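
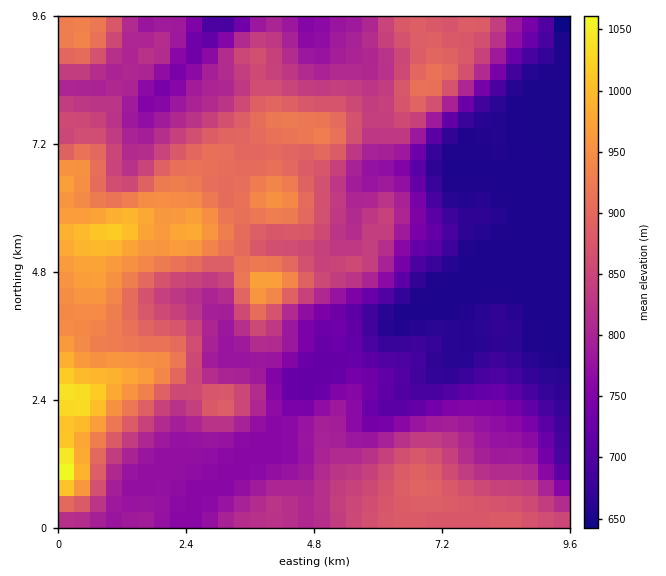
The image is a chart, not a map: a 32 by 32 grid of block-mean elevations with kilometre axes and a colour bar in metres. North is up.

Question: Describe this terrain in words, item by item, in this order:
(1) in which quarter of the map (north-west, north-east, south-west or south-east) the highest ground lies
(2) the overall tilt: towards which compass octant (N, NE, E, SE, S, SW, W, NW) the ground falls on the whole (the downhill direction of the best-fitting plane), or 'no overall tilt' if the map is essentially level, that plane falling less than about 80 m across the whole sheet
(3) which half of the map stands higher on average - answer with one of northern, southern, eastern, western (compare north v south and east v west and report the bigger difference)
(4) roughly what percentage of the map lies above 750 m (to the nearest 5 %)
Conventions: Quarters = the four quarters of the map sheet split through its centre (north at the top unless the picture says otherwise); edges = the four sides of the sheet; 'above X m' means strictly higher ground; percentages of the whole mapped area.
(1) The highest ground is in the south-west quarter.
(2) Overall the map slopes down towards the east.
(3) On average the western half of the map is the higher ground.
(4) Ground above 750 m makes up about 70 % of the sheet.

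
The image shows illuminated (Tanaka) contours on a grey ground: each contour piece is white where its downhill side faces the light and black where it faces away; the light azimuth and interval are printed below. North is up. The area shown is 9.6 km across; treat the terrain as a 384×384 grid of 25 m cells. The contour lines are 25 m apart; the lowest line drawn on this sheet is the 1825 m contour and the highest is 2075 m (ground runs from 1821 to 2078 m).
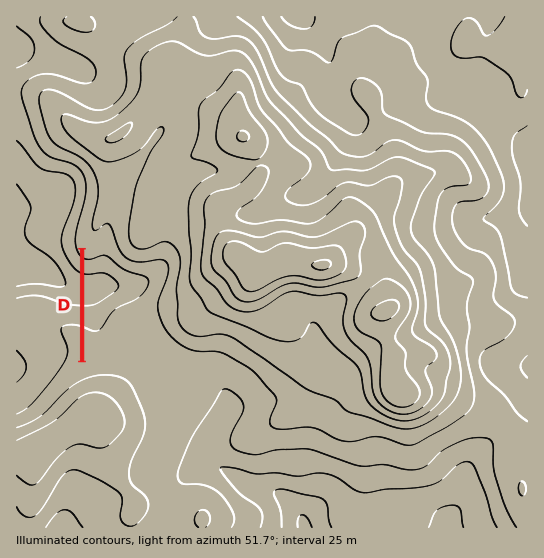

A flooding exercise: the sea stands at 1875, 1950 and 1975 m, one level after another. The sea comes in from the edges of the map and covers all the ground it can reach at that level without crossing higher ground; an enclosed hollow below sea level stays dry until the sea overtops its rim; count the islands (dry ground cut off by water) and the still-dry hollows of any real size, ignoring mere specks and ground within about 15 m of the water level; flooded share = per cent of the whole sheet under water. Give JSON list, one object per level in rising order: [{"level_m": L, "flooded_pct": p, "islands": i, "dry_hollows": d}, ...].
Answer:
[{"level_m": 1875, "flooded_pct": 14, "islands": 0, "dry_hollows": 0}, {"level_m": 1950, "flooded_pct": 68, "islands": 1, "dry_hollows": 0}, {"level_m": 1975, "flooded_pct": 82, "islands": 1, "dry_hollows": 0}]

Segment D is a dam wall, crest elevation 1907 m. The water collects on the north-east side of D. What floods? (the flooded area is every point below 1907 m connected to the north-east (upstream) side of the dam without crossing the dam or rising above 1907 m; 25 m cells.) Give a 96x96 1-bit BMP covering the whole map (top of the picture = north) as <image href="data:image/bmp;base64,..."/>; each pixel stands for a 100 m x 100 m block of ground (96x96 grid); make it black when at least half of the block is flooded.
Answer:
<image width="96" height="96" href="data:image/bmp;base64,Qk2+BAAAAAAAAD4AAAAoAAAAYAAAAGAAAAABAAEAAAAAAIAEAAATCwAAEwsAAAIAAAAAAAAA////AAAAAAAAAAAAAAAAAAAAAAAAAAAAAAAAAAAAAAAAAAAAAAAAAAAAAAAAAAAAAAAAAAAAAAAAAAAAAAAAAAAAAAAAAAAAAAAAAAAAAAAAAAAAAAAAAAAAAAAAAAAAAAAAAAAAAAAAAAAAAAAAAAAAAAAAAAAAAAAAAAAAAAAAAAAAAAAAAAAAAAAAAAAAAAAAAAAAAAAAAAAAAAAAAAAAAAAAAAAAAAAAAAAAAAAAAAAAAAAAAAAAAAAAAAAAAAAAAAAAAAAAAAAAAAAAAAAAAAAAAAAAAAAAAAAAAAAAAAAAAAAAAAAAAAAAAAAAAAAAAAAAAAAAAAAAAAAAAAAAAAAAAAAAAAAAAAAAAAAAAAAAAAAAAAAAAAAAAAAAAAAAAAAAAAAAAAAAAAAAAAAAAAAAAAAAAAAAAAAAAAAAAAAAAAAAAAAAAAAAAAAAAAAAAAAAAAAAAAAAAAAAAAAAAAAAAAAAAAAAAAAAAAAAAAAAAAAAAAAAAAAAAAAAAAAAAAAAAAAABAAAAAAAAAAAAAAABwAAAAAAAAAAAAAAB4AAAAAAAAAAAAAAB4AAAAAAAAAAAAAAB4AAAAAAAAAAAAAAB8AAAAAAAAAAAAAAB8AAAAAAAAAAAAAAB+AAAAAAAAAAAAAAB+AAAAAAAAAAAAAAB/wAAAAAAAAAAAAAB/8AAAAAAAAAAAAAB/+AAAAAAAAAAAAAB/+AAAAAAAAAAAAAB//AAAAAAAAAAAAAB//AAAAAAAAAAAAAB//AAAAAAAAAAAAAB/wAAAAAAAAAAAAAB/AAAAAAAAAAAAAAB+AAAAAAAAAAAAAAAcAAAAAAAAAAAAAAAAAAAAAAAAAAAAAAAAAAAAAAAAAAAAAAAAAAAAAAAAAAAAAAAAAAAAAAAAAAAAAAAAAAAAAAAAAAAAAAAAAAAAAAAAAAAAAAAAAAAAAAAAAAAAAAAAAAAAAAAAAAAAAAAAAAAAAAAAAAAAAAAAAAAAAAAAAAAAAAAAAAAAAAAAAAAAAAAAAAAAAAAAAAAAAAAAAAAAAAAAAAAAAAAAAAAAAAAAAAAAAAAAAAAAAAAAAAAAAAAAAAAAAAAAAAAAAAAAAAAAAAAAAAAAAAAAAAAAAAAAAAAAAAAAAAAAAAAAAAAAAAAAAAAAAAAAAAAAAAAAAAAAAAAAAAAAAAAAAAAAAAAAAAAAAAAAAAAAAAAAAAAAAAAAAAAAAAAAAAAAAAAAAAAAAAAAAAAAAAAAAAAAAAAAAAAAAAAAAAAAAAAAAAAAAAAAAAAAAAAAAAAAAAAAAAAAAAAAAAAAAAAAAAAAAAAAAAAAAAAAAAAAAAAAAAAAAAAAAAAAAAAAAAAAAAAAAAAAAAAAAAAAAAAAAAAAAAAAAAAAAAAAAAAAAAAAAAAAAAAAAAAAAAAAAAAAAAAAAAAAAAAAAAAAAAAAAAAAAAAAAAAAAAAAAAAAAAAAAAAAAAAAAAAAAAAAAAAAAAAAAAAAAAAAAAAAAAAAAAAAAAAAAAAAAAAAAAAAAAAAAAAAAAAAAAAAAAAAAAAAA="/>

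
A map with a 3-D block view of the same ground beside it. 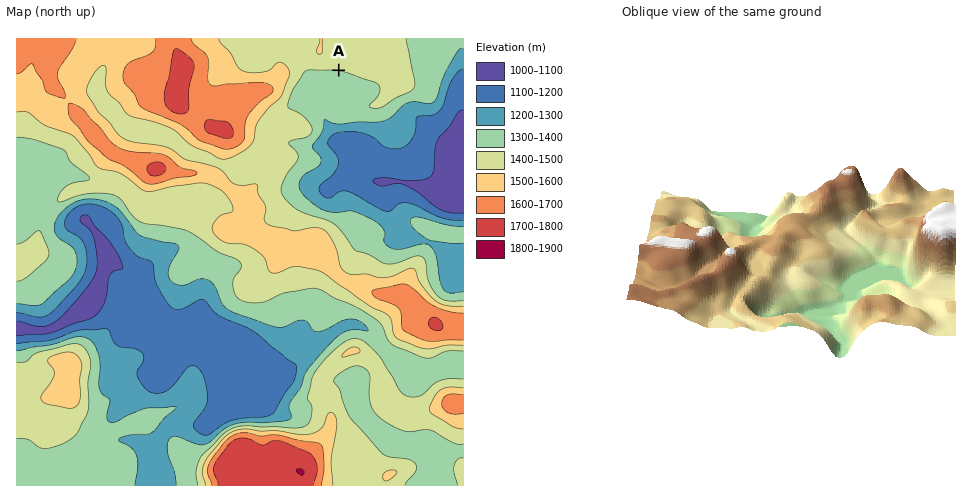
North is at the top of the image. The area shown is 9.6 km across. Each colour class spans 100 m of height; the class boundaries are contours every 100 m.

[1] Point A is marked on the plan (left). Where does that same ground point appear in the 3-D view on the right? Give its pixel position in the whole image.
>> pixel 674 220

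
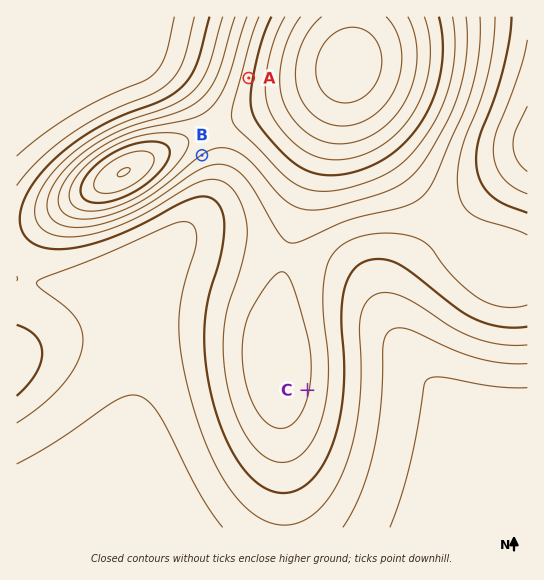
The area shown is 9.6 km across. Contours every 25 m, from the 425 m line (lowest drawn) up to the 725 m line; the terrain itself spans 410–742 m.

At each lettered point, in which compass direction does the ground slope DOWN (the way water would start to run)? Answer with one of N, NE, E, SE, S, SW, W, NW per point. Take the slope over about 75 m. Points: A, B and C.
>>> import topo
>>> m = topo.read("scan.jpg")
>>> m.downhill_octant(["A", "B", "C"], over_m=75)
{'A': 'W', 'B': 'SE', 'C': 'E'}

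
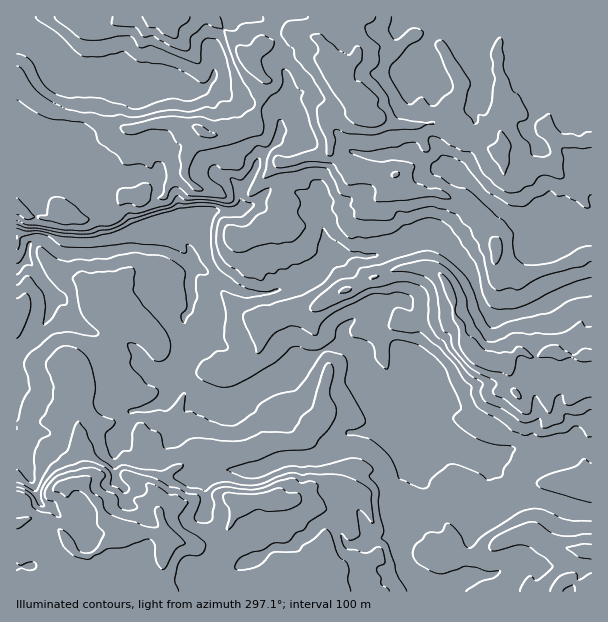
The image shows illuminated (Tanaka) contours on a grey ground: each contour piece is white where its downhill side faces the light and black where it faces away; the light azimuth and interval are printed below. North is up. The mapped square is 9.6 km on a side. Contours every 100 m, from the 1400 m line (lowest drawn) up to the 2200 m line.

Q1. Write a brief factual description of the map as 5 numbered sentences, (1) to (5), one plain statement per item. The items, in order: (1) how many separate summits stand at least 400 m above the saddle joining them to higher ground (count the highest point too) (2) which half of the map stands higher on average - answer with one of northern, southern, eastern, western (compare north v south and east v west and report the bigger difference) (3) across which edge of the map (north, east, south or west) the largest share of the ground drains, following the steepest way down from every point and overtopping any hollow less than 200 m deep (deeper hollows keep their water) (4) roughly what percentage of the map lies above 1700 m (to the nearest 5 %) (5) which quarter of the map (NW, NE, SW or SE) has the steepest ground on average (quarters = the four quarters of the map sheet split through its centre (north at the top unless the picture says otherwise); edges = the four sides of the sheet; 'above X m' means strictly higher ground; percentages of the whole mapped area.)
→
(1) 2 summits rise at least 400 m above their surroundings.
(2) Taken as a whole, the northern half is higher than the southern.
(3) The largest share of the runoff leaves by the western edge.
(4) About 70 % of the map lies above 1700 m.
(5) Slopes are steepest in the north-west quarter.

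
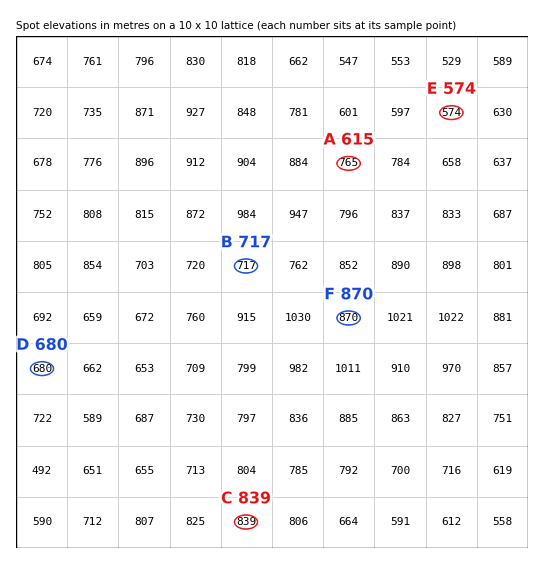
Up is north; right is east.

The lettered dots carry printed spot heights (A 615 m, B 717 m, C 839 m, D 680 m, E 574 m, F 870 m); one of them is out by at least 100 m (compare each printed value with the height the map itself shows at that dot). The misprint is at A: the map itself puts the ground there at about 765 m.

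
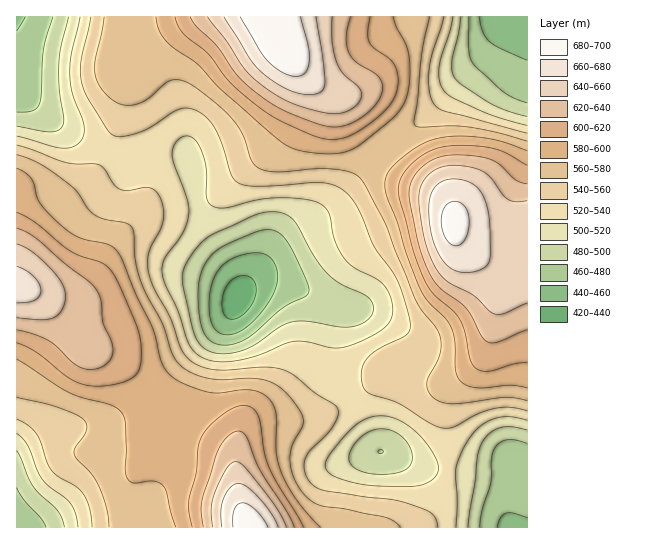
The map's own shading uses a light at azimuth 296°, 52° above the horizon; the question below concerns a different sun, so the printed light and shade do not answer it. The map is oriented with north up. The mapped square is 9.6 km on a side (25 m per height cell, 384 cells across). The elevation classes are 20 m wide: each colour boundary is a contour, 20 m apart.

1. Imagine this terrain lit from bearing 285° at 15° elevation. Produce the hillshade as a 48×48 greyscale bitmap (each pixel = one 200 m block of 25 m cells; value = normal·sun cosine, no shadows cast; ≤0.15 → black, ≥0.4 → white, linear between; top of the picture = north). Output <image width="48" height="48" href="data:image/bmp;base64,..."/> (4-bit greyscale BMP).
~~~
<image width="48" height="48" href="data:image/bmp;base64,Qk32BAAAAAAAAHYAAAAoAAAAMAAAADAAAAABAAQAAAAAAIAEAAATCwAAEwsAABAAAAAAAAAAAAAAABEREQAiIiIAMzMzAERERABVVVUAZmZmAHd3dwCIiIgAmZmZAKqqqgC7u7sAzMzMAN3d3QDu7u4A////AHeJqqqYdmeavNyoUxATVnZ3ZmZVMhI1ZoiJmqqYdniavMynUhAkZ3d3dmZlQhI1Z4iImZqYdneavMuWQhEkZ3d3d3d2UyI1Z5mYiJmYdmeJrMuWMhEkZ3d3d3d3ZDJFd6qoiImIdmeIq8uFMREkVmZ3iIiHZDNFeLuph4iId3d4mrqFIhIjRVVniJmYZTM1eLuph4iId3d3iqp0IiIzRERWeJmYZTI1d6qpiIiId3d3ial0IiMzMzNFeJmXZDI0Z5mYh4iId3d3iJl1MjNEQyI0aJmHZDI0ZoiHd4iId3d3eJmGQzRFRDM0Z4iHZDI0Vnd3d3eId3d3d4mGRERVVURFZ4h3ZUM0VmZ3d3d3d3d3d4iHVERVZmZmZ3h3ZVREVnd3d2ZmZmZ3Z3iHZVVVZnd3d3d3dmVFVnd4h2ZVVWZmZniIdlVWZ3iHd3eIiHZVZneIh2VVVVVVVniYh2ZmZ4iId3eJmYdVZoiIiGVVREQ0RniZmHdmZ4iZh3eJqpdlVniIh2ZVRDMiNGiqqYd2Z4iZiHeJq6hlVXd3d2ZVRDIRE1iruph3d3iZmIiJu6llVWZmZmZlRDIREkabu6h3d3iZqZiJq6l1VWZlVVZVQyIRETWKu6mHd3iJqqmZqql2VVVURVVUMyIiESR5u6mHd3eJqqqpmZl2VVVURVVUMiIyISNoqqmHd3d4mruqmIh2VWVURVVTISIzIiNXmpmIiHd4msy6l3d2ZmVURWVTISMzMiNWiZmYiId3is3Ll2ZmZmVUVWZUIiNEMzNGeImZmId4is3bhmVmd2VEVmZkMiNEMzNFZ4mZmIiIms3bhlVWd1VEVmdlQzNEQzRFVomZiIiIm97bhkRWd1VEVmd2VEREREREVniZiIiJq97bhkRWd1VVVmZ3ZUREVVRERXiIiIiZq97bhkRGd1VVVmZndlREVmVERWd4eImZq93LhkRFd1VVZmZnd2VFZ3ZVRVZnd4maq83KhlRFZ1VVVlVWd2VVZ4dmVVVWZ4iZq8y6h1RFZ1VVZmVWd2VVaIiHZVVVZniJq8y6h2VEVmVVZnZmZ2VVeJmYdmVVVmd4msy6h3ZVVWZWd3dmZmVWeJmYh3ZmVVVnibu6mHdlVWZmeIh2ZmVWeJmZiHd2ZVRFaJq6mId2ZmZ3iZl2ZlVWeJmYiHd3ZUMzVomZmId2Znd4mZmHZVVVeJmIiId3dkMiNFeIiHd2ZneJmqmHZVVVaIiJiId3ZlMiIjRnd2ZmZoiZqqmHZVVWeIiZmId2ZlQyESNFZmVWZoiau6mHZVVWeImZmYd2VVVDIREkVVVWZniau6mHZlVWeJmZmYdlRVVUMhASRVVWZniazLmHZmZniJqqmYdUNEVVQxABNFZmZoiazLmHdmZniaqqqYZTI0VWVCEAI1VmZoiazLqHdmd3iZq6qXZDIjRWZTIQEkVmZomavMqXd3eIiJqqmHZDIjRFVUMgATRWZomavMuYd3iZmZqpmHVDIjNEVVQxABNWd4mavMuYd4mamZqZh2VDMzM0RVVCAANWdw=="/>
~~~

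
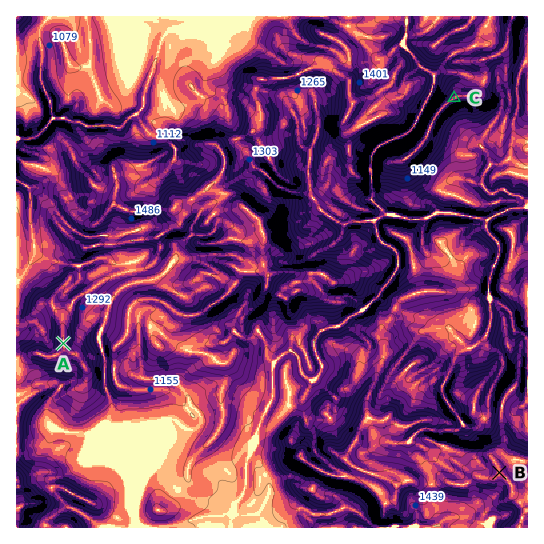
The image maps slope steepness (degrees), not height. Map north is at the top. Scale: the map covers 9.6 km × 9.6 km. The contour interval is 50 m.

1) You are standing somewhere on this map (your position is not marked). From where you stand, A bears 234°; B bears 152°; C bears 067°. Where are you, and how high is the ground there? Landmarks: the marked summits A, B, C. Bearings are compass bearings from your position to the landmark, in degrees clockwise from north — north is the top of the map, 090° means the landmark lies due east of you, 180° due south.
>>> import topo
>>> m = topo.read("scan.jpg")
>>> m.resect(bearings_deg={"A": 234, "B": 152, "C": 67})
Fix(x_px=328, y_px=151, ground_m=1170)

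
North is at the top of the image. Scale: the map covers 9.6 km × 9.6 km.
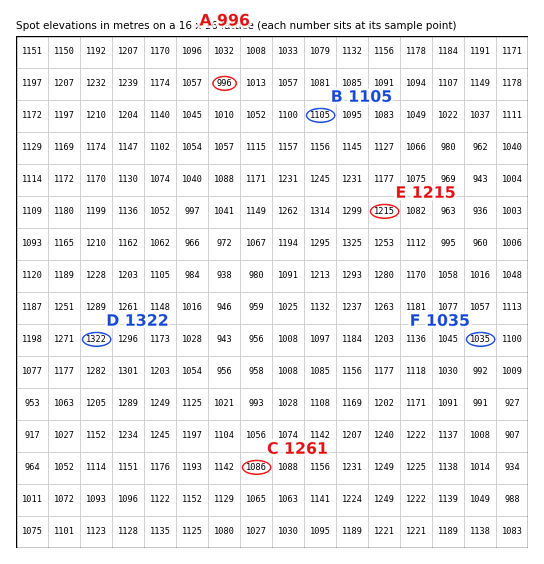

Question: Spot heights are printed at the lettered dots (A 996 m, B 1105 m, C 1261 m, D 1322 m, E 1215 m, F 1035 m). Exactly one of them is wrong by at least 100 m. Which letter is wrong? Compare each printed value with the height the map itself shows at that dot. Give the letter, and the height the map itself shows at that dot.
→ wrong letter C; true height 1086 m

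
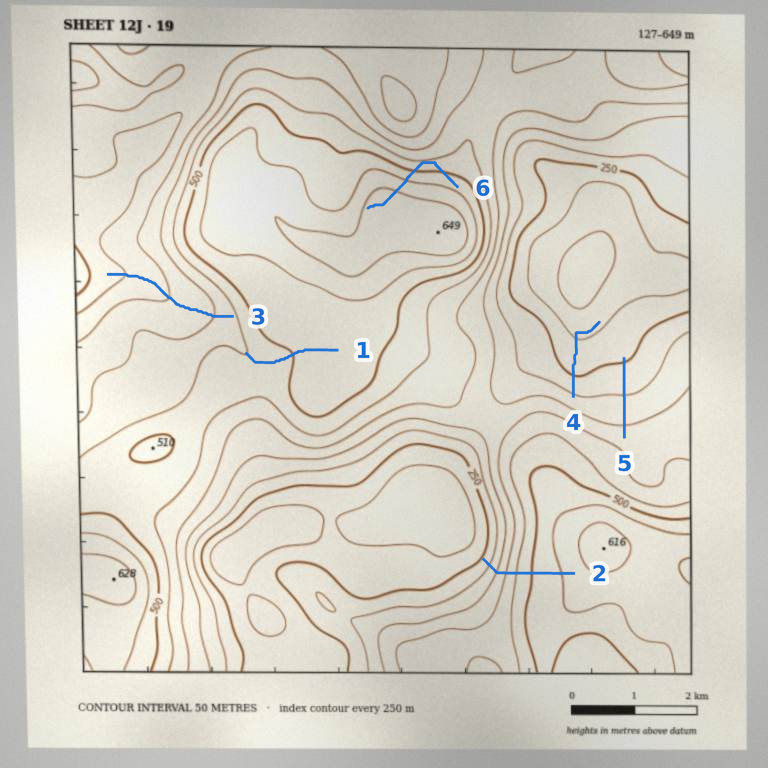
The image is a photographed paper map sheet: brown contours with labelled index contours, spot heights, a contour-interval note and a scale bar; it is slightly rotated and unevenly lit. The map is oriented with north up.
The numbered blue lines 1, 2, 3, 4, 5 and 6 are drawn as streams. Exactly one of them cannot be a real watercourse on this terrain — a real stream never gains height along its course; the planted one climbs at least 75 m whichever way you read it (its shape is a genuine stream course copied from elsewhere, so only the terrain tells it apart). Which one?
6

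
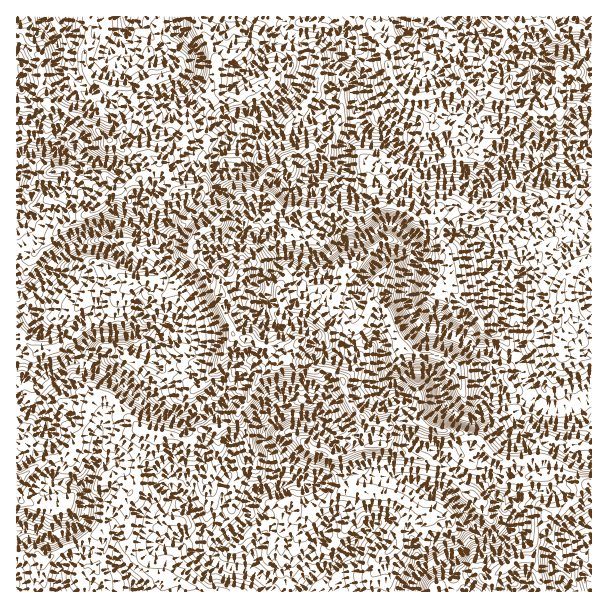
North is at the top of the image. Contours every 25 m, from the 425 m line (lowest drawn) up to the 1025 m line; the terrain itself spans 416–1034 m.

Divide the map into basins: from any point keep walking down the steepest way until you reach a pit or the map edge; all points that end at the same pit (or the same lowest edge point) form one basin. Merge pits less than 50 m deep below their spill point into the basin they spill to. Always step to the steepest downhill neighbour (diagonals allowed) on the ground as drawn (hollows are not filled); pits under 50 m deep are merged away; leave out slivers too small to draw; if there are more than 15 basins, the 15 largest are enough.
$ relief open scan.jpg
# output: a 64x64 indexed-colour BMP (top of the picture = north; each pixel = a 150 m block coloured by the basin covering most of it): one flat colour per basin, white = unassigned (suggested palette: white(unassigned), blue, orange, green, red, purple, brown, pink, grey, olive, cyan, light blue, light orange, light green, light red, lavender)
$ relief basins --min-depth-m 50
<image width="64" height="64" href="data:image/bmp;base64,Qk12CAAAAAAAAHYAAAAoAAAAQAAAAEAAAAABAAQAAAAAAAAIAAATCwAAEwsAABAAAAAAAAAA////ALR3HwAOf/8ALKAsACgn1gC9Z5QAS1aMAMJ34wB/f38AIr28AM++FwDox64AeLv/AIrfmACWmP8A1bDFAIiAAAiIAAAAAAIiIiIiIiIiIiIiJVVVVEREQAAA7u7uiIAACIgAAAAiIiIiIiIiIiIiIiIlVVVVVURQAADu7u6IgAAIgAAAIiIiIiIiIiIiIiIiIiVVVVVVVVUAAO7u7oiAAAAAAAIiIiIiIiIiIiIiIiIiJVVVVVVVVVUO7u7uiIiAAAAAAiIiIiIiIiIiIiIiIiIlVVVVVVVVVVXu7u6IiIiAAAAiIiIiIiIiIiIiIiIiIiJVVVVVVVVVVe7u7oiIiIiAACIiIiIiIiIiIiIiIiIiIlVVVVVVVVVV7u7uiIiIiIgAIiIiIiIiIiIiIiIiIiIiJVVVVVVVVVXu7u6IiIiIiAAiIiIiIiIiIiIiIiIiIiIiVVVVVVVVVV7u7oiIiIiIACIiIiIiIiIiIiIiIiIiIiJVVVVVVVVVVV7uiIiIiIiIIiIiIiIiIiIiIiIiIiIiVVVVVVVVVVVVVe6IiIiIiIiCIiIiIiIiIiIiIiIlVVVVVVVVVVVVVVVVXoiIiIiIiIIiIiIiIiIiIiIiIiVVVVVVVVVVVVVVVVURRIiIiIiIgiIiIiIiIiIiIiIiJVVVVVVVVVVVVVVRERFESIiIiIiIIiIiIiIiIiIiIiJVVVVVVVVVVVVVVVEREURERIiIiIgiIiIiIiIiIiIiIiVVVVVVVVVVURERERERRERESIiIiCIiIiIiIiIiIiIiIiIlVVVVVVURERERERFERERIiIiIgiREIiIiIiIiIiIiIiVVVVVVEREREREREURERESIiIREREREQiIiIiIiIiIiIVVVERERERERERERRERERIiIREREREREIiIiIiIiIhERERERERERERERERFEREREiIhERERERERCIiIiIiIhEREREREREREREREREURERERIhEREREREREQiIiIiIiERERERERERERERERERRERERERERERERERERCIiIiIiIRERERERERERERERERFEREREREREREREREREQiIiIiIREREREREREREREREREUREREREREREREREREREIiIiIRERERERERERERERERERRERERERERERERERERERCIRERERERERERERERERERERFERERERERERERERERERERBEREREREREREREREREREREUd3dERERERERERERERBERERERERERERERERERERERERR3d3dEREREREREREERERERERERERERERERERERERERF3d3d3REREREREREQREREREREREREREREREREREREREXd3d3d0REREREREQRERERERERERERERERERERERERERd3d3d3dERERERERBERERERERERERERERERERERERERF3d3d3d3REREREREEREREREREREREREREREREREREREXd3d3d3d0REREREQRERERERERERERERERERERERERERd3d3d3d3dEd3dEQRERERERERERERERERERERERERERF3d3d3d3d3d3d3QRERERERERERERERERERERERERFhEXd3d3d3d3d3d3cRERERERERERERERERERERERERFmYRd3d3d3d3d3d3cRERERERERERERERERERERERERFmZmaZl3d3d3d3d3dxERERERERERERERERERERERERFmZmZpmZd3d3d3d3d3cRERERERERERERERERERERERFmZmZmmZmXd3d3d3d3d3ERERERERERERERERERERERFmZmZmaZmZmXd3d3d3d3d3ERERERERERERERERERZmFmZmZmZpmZmZmXd3d3d3d3MREREREREzMxERZmZmZmZmZmZmZmmZmZmZd3d3d3d3MzERETMzMzMzNmZmZmZmZmZmZmZmaZmZmZmZd3d3d3czMzMzMzMzMzM2ZmZmZmZmZmZmZmZpmZmZmZmZd3eqqjMzMzMzMzMzMzNmZmZmZmZmZmZmZmmZmZmZmZmZd6qqMzMzMzMzMzMzM2ZmZmZmZmZmZmZmaZmZmZmZmZmaqqozMzMzMzMzMzMzMzM2ZmZmZmZmZmZpmZmZmZmZmaqqqjMzMzMzMzMzMzMzMzMzM2ZmZmZmZmmZmZmZmaqqqqqqMzMzMzMzMzMzMzMzMzMzNmZmZmZmaZmZmZmfqqqqqqozMzMzMzMzMzMzMzMzMzM2ZmZmZmZpmZmZmf/6qqqqqjMzMzMzMzMzMzMzMzMzMzZmZmZmZmmZmZn///CqqqqqMzMzMzMzMzMzMzMzMzMzZmZmZmZmaZmZn//wAKqqqqozMzMzMzMzMzMzMzMzMzNmZmu7u2ZgAP///wAAqqqqqjMzMzMzMzMzMzMzMzMzM2Zmu7u7u7AA//8AAMzKqqqqozMzMzMzMzMzMzPd3TMzZru7u7u7sAD/8ADMzMyqqqqjMzMzMzMzMzMzPd3d3TALu7u7u7uwAP/wDMzMzMyqqqMzMzMzMzMzMzM93d3d0Au7u7u7u7AA//AMzMzMzMqqozMzMzMzMzMzM93d3d3QC7u7u7u7sAD/8AzMzMzMyqqjMzMzMzMzMzMz3d3d3dAAu7u7u7uw///wDMzMzMzKqqMzMzMzMzMzMz3d3d3dAAALu7u7u7///wABzMzMzKqqMzMzMzMzMzMzMd3d3dAAAAu7u7u7v///AAEczMzKqqMzMzMzMzMzMzMx3d3d0AAAALu7u7sP//AAARzMzMqqozMzMzMzMzMzMxEd3d0AAAALu7sAAA"/>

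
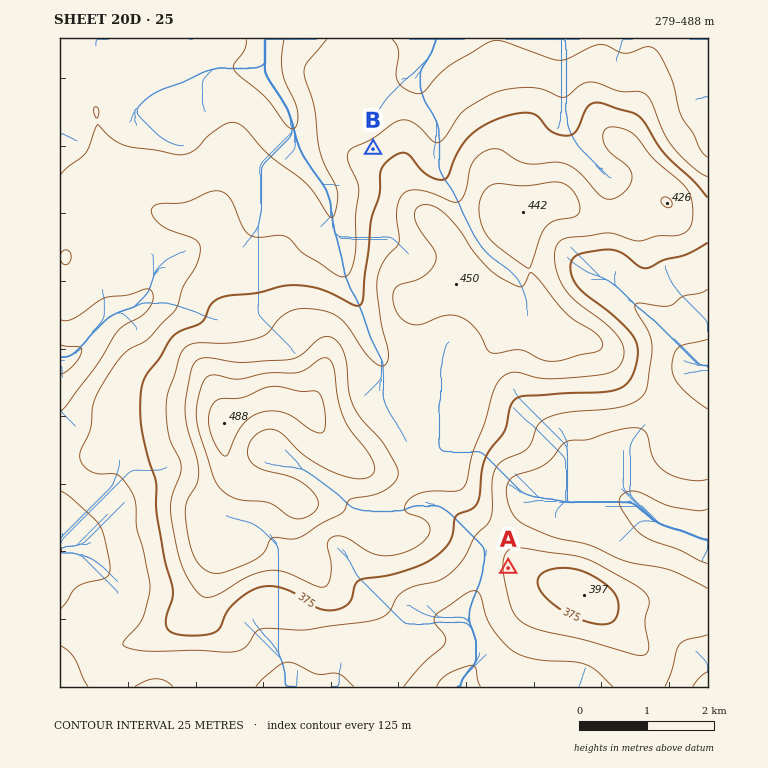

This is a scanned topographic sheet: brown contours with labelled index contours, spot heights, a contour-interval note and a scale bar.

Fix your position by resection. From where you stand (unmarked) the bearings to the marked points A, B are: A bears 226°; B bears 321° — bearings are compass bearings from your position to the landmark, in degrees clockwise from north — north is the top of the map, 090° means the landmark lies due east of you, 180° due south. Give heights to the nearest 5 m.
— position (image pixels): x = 623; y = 458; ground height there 315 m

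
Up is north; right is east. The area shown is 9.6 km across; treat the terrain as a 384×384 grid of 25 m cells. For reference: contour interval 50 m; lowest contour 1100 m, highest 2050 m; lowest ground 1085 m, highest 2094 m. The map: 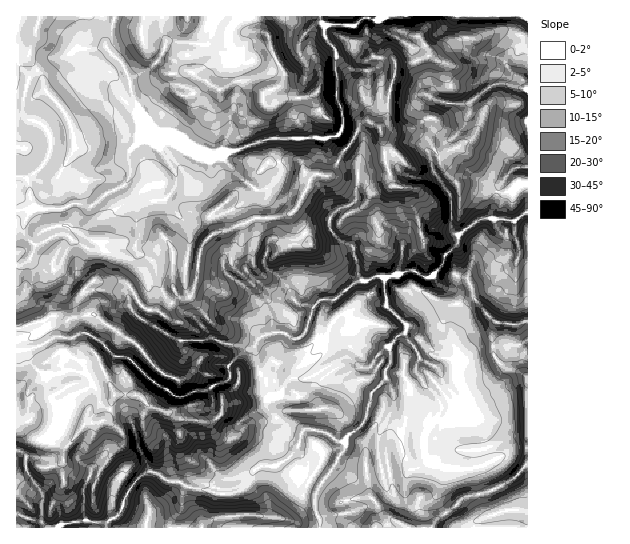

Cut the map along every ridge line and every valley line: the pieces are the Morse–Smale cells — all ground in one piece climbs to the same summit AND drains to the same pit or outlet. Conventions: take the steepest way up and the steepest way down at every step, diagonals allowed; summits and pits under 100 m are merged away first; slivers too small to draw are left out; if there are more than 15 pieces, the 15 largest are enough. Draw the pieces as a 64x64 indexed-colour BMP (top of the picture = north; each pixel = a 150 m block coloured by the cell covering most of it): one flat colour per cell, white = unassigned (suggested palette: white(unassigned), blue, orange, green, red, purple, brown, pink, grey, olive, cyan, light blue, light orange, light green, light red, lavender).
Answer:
<image width="64" height="64" href="data:image/bmp;base64,Qk12CAAAAAAAAHYAAAAoAAAAQAAAAEAAAAABAAQAAAAAAAAIAAATCwAAEwsAABAAAAAAAAAA////ALR3HwAOf/8ALKAsACgn1gC9Z5QAS1aMAMJ34wB/f38AIr28AM++FwDox64AeLv/AIrfmACWmP8A1bDFABERERERGIiIiIiIiIiIiIiIiIhERERERERE////zMzMERERERERGIiIiIiIiIiIiIiIiARERERERERP///8zMwREREREREYiIiIiIiIiIiIiIiAAABERERERERP/8zMzBERERERERGIiIiIiIiIiIiIiIAABERERERERET/zMzMEREREREREYiIiIiIgRiIiIiIiAAERERERERERERszMwRERERERERGIiIgRERERiIiIiIAERERERERERERGZszBERERERERERiBEREREREYiIiIgQRERERERERERGZmZsERERERERERERERERERERiIiIgRFERERERERERmZmZmwREREREREREREREREREREREYgREURERERERmZmZmZmZhERERERERERERERERERERERERERFERERERGZmZmZmZmEREREREREREREREREREREREREREUREREREZmZmZmZmYRERERERERERERERERERERERERERFERERERmZmZmZmZhERERERERERERERERERERERERERERREREREZmZmZmZmEREREREREREREREREREREREREREREURERERmZmZmZmYRERERERERERERERERERERERERERERREREREZmZmZmZhERERERERERERERERERERERERERERFERERERmZmZmZmEREREREREREREREREREREREREREREURERERGZmZmZmYRERERERERERERERERERERERERERERFEREQRZmZmZmZhERERERERERERERERERERERERERERERRERBFmZmZmZmEREREREREREREREREREREREREREREREREREWZmZmZmYREREREREREREREREREREREREREREREREREWZmZmZmZhERERERERERERERERERERERERERERERERFmZlVmZmZmEREREREREREREREREREREREREREREREREWZVVVVmZmYREREREREREREREREREREREREREREREREVVVVVVVVVVRERERERERERERERERERERERERERERERERVVVVVVVVVVERERERERERERERERERERERERERERERERFVVVVVVVVVURERERERERERERERERERERERERERERERFVVVVVVVVVVRERERERERERERERERERERERERERERERFVVVVVVVVVVVERERERERERERERERERERERERERERERFVVVVVVVVVVVUREREREREREREREREREREREREREREREVVVVVVVVVVVVRERERERERERERERERERERERERERERERVVVVVVVVVVVVEREREREREREREREREREREREREREREzM1VV1VVVVVVVURERERERERERERERERERERERERERETMzPd3dVVVVVVVRERERERERERERERERERERERERERERMzM93d1VVVVVVVERERERERERERERERERERERERERERMzMz3d3dVVVVVVURERERERERERERERERERERERERERMzMzPd3d3VVVVVVRERERERERERERERERERERERERERMzMzMzPd3dVVVVVVERERERERERERERERERERERERERMzMzMzMzMzM1VV7lUREREREREREREREREREREREREREzMzMzMzMzMzM1Xu5RERERERERERERERERERERERERERMzMzMzMzMzMzM+7uERERERERERERERERERERERERERERMzMzMzMzMzMz7u4RERERERERERERERERERERERERERETMzMzMzMzMzPu7hERERERERERERERERERERERERERERMzMzMzMzM3dwDuEREREREREREREREREREREREREREREzMzMzMzN3d3cAARERERERERERERERERERERERERERETMzMzMzN3d3d3ABEREREREREREREREREREREREREREzMzMzMzN3d3d3d3ERERERERERERERERERERERERERMzMzMzMzM3d3d3d3cRERERERERERERESIiIhEREREREzMzMzMzM3d3d3d3dxEREREREREREREiIiIiIiERERETMzMzMzM3d3d3d3d3ERERERERERERIiIiIiIiIiIiIiIjMzMzM3d3d3d3d3cRERERERERERIiIiIiIiIiIiIiIiMzM3d3d3d3d3d3dxERERERERERIiIiIiIiIiIiIiIiIzMzd3d3d3d3d3d3ERERERERERIiIiIiIiIiIiIiIiIjMzM3d3d3d3d3d3cREREREREREiIiIiIiIiIiIiIiIjMzMzd3d3mZl3d3dxEREREREREiIiIiIiIiIiIiIiIiMzMzN3d5mZmZd3d3ERERERERESIiIiIiIiIiIiIiIiIzMzM3d3mZmZmZeZkRERERERERIiIiIiIiIiIiIiIiIjMzMzd3eZmZmZmZmREREREREREiIiIiIiIiIiIiIiIiM6qjN3eZmZmZmZmZEREREREREiIiIiIiIiIiIiIiIiI6qqMzM5mZmZmZmZkREREREREiIiIiIiIiIiIiIiIiIqqqozMzqrmZmZmZmREREREREiIiIiIiIiIiIiIiIiIqqqqjMzqru7mZmZmZERERERERIiIiIiIiIiIiIiIiIiqqqqM6qqu7u7uZmZsREREREREiIiIiIiIiIiIiIiIiKqqqo6qqq7u7u7u7uxERERERESIiIiIiIiIiIiIiIiIAAAqqqqqqu7u7u7u7"/>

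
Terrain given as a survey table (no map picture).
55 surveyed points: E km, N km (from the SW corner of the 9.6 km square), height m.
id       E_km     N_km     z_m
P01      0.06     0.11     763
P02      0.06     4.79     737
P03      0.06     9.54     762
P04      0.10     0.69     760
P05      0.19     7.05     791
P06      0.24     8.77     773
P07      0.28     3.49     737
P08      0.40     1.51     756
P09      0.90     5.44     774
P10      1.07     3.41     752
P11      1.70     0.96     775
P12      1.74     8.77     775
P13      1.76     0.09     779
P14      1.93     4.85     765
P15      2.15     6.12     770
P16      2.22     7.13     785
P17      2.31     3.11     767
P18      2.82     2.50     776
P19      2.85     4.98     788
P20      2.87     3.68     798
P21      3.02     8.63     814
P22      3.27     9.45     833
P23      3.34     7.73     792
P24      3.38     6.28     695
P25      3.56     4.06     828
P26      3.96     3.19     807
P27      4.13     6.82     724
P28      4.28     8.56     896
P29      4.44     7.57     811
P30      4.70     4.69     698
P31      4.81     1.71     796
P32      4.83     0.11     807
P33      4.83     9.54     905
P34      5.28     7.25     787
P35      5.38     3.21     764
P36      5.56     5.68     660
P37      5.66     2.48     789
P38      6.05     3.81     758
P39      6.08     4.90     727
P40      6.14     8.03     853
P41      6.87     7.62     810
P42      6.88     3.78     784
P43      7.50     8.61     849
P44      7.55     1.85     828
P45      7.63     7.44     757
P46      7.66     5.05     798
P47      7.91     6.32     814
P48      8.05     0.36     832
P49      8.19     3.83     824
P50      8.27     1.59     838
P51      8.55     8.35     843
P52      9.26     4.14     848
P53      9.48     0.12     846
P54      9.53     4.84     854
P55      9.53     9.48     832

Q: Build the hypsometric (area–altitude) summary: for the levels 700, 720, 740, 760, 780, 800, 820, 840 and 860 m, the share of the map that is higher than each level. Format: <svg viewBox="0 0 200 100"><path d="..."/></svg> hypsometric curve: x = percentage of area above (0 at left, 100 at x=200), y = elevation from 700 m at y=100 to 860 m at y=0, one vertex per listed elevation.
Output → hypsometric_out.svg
<svg viewBox="0 0 200 100"><path d="M191 100l-5-12-7-13-18-13-37-12-39-12-25-13-24-13-25-12"/></svg>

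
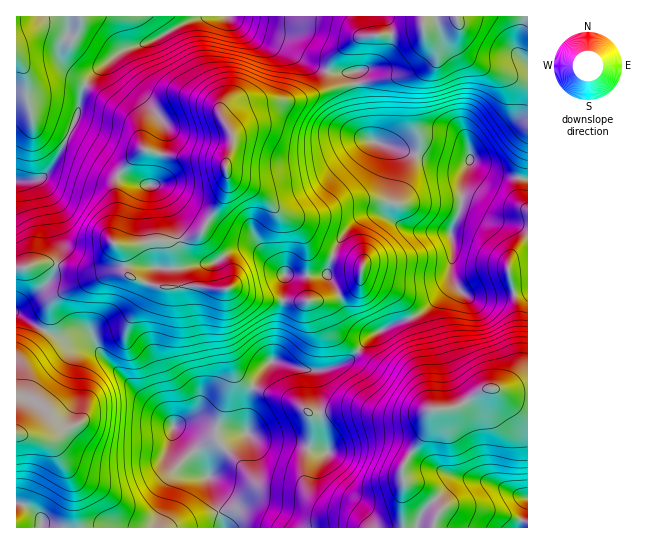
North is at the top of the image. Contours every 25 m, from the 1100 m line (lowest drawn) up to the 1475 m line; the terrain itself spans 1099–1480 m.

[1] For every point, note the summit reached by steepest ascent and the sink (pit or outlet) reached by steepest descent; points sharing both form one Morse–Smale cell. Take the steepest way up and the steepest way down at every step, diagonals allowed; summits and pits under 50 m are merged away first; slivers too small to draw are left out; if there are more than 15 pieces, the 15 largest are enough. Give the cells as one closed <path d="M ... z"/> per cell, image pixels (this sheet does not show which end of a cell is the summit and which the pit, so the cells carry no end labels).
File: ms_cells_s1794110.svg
<path d="M355 72l-28 0-3 13-6 7-20 8-33 1-24 8-13 13 0 5 4 7 0 13-7 18-10-5-38-3-22-4-9-4-7 3-18 18-5 9 0 42-4 13 3 21-4 8-13 6-12 2-13-2-23-6-33 5-1 45 27 16 5-12 1-12 6-8 52-24 15-1 15 8 21 7 36-2 20 4 19-1 24 11 60 2 8 6 10 24 23 20 17-17-16-5-8-8-15-34-9-13 12-33 18-21 9-5 11-2 33 16 40 4 10-23 3-2 32 13 33 4 0-44-2-2-31-4-25-15-7 5-14 0-79-25-7-17z"/><path d="M229 16l-24 0-15 4-41 23-27 8-33 27-8 15-5 26-25 50-10 10-25 3 1 86 8 0 17-5 15 1 25 7 24-4 5-4 4-8-3-21 4-13 0-42 5-9 18-18 7-3 9 4 22 4 38 3 10 5 7-18 0-13-4-7 0-5 7-9 22-10 41-3 20-8 5-5 4-16-21-8-24-16-25-8z"/><path d="M463 208l-3 2-9 21 2 23-4 32-28 27-48 22-14 15 16 15 32 20 24 26 27-4 16-12 13-7 30 7 11-1 0-168-33-5z"/><path d="M122 272l-15 1-52 24-6 8-2 17-4 8 16 7 12 0 8-2 11 1 15 23 67 64 4 10 17 18 14 25 4-2 4-15 5-8 17-14 11-4-1-20 2-18 11-21 11-13 31 8 19 2 22-7 14-11 0-4-22-18-10-24-8-6-60-2-24-11-19 1-20-4-36 2-21-7z"/><path d="M45 331l-18 20-6 10 2 24-7 16 0 32 34 10 6 6 17 34 6 44 143 1-13-50-16-27-17-18-4-10-67-64-15-23-11-1-8 2-12 0z"/><path d="M527 16l-104 0 0 11-2 2-26 6-32 1-9 4-18 14-7 11-1 6 7 2 21 0 7 50 7 17 79 25 14 0 7-5 21 13 36 7z"/><path d="M358 351l-12 12-25 8-19-2-25-8-6 0-7 8-15 26-2 18 1 20-11 4-17 14-12 26 15 51 146-1-19-18-24-5-8-4-10-10-4-9-1-14 9-32-1-21 47-5 21 6 28 1 24-6-24-25-32-20z"/><path d="M494 388l-13 3-23 16-11 2-14 0-4 4-2 16-6 10-18 28 1 14 22 10 14 15 0 5-7 14 1 3 94-1 0-132-19-2z"/><path d="M203 16l-186 0-1 165 11 0 14-2 10-10 25-50 5-26 8-15 10-10 26-19 24-6 41-23z"/><path d="M377 213l-16 4-16 14-10 18-8 24 9 14 15 34 8 8 10 4 10-1 18-9 10-3 14-7 14-12 16-18 0-18 2-11-3-21-40-4z"/><path d="M422 16l-193 1 28 22 25 8 24 16 21 8 9-17 18-14 9-4 32-1 26-6 2-2z"/><path d="M18 433l-2 1 0 68 19 10 6 7 1 9 36 0-5-45-17-34-6-6z"/><path d="M17 313l0 87 6-15 0-28 20-26-2-3z"/><path d="M18 503l-2 0 0 24 25 1-1-11-13-10z"/>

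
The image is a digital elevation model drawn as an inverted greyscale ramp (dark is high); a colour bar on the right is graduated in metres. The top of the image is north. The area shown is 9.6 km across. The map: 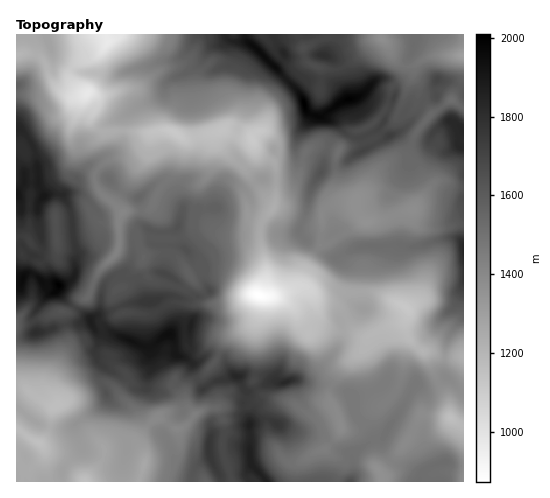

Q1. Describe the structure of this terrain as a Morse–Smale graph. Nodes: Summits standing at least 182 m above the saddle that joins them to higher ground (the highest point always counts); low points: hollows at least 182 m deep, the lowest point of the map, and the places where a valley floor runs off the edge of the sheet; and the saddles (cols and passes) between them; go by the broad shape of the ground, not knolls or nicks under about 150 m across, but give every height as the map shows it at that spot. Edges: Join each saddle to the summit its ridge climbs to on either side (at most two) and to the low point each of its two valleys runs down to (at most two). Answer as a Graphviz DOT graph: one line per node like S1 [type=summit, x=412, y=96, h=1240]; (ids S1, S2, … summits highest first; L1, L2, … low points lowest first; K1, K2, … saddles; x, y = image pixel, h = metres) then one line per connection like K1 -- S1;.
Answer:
graph terrain {
  S1 [type=summit, x=305, y=103, h=2009];
  S2 [type=summit, x=59, y=285, h=2003];
  S3 [type=summit, x=169, y=334, h=1946];
  S4 [type=summit, x=463, y=250, h=1847];
  L1 [type=low, x=259, y=295, h=874];
  L2 [type=low, x=108, y=42, h=969];
  L3 [type=low, x=39, y=443, h=1155];
  L4 [type=low, x=451, y=417, h=1161];
  L5 [type=low, x=463, y=56, h=1296];
  K1 [type=saddle, x=66, y=325, h=1709];
  K2 [type=saddle, x=197, y=379, h=1682];
  K3 [type=saddle, x=178, y=283, h=1675];
  K4 [type=saddle, x=104, y=387, h=1629];
  K5 [type=saddle, x=460, y=86, h=1603];
  K6 [type=saddle, x=441, y=108, h=1563];
  K7 [type=saddle, x=462, y=393, h=1378];
  K8 [type=saddle, x=445, y=357, h=1324];
  K9 [type=saddle, x=277, y=180, h=1283];
  K10 [type=saddle, x=36, y=54, h=1235];
  K1 -- S2;
  K1 -- S3;
  K1 -- L1;
  K1 -- L3;
  K2 -- S2;
  K2 -- S3;
  K2 -- L1;
  K2 -- L3;
  K3 -- S2;
  K3 -- S3;
  K3 -- L1;
  K4 -- S2;
  K4 -- S3;
  K4 -- L3;
  K5 -- S1;
  K5 -- L1;
  K5 -- L5;
  K6 -- S1;
  K6 -- S4;
  K6 -- L1;
  K7 -- S2;
  K7 -- L1;
  K7 -- L4;
  K8 -- S2;
  K8 -- S4;
  K8 -- L1;
  K9 -- S1;
  K9 -- S2;
  K9 -- L1;
  K9 -- L2;
  K10 -- S1;
  K10 -- S2;
  K10 -- L2;
}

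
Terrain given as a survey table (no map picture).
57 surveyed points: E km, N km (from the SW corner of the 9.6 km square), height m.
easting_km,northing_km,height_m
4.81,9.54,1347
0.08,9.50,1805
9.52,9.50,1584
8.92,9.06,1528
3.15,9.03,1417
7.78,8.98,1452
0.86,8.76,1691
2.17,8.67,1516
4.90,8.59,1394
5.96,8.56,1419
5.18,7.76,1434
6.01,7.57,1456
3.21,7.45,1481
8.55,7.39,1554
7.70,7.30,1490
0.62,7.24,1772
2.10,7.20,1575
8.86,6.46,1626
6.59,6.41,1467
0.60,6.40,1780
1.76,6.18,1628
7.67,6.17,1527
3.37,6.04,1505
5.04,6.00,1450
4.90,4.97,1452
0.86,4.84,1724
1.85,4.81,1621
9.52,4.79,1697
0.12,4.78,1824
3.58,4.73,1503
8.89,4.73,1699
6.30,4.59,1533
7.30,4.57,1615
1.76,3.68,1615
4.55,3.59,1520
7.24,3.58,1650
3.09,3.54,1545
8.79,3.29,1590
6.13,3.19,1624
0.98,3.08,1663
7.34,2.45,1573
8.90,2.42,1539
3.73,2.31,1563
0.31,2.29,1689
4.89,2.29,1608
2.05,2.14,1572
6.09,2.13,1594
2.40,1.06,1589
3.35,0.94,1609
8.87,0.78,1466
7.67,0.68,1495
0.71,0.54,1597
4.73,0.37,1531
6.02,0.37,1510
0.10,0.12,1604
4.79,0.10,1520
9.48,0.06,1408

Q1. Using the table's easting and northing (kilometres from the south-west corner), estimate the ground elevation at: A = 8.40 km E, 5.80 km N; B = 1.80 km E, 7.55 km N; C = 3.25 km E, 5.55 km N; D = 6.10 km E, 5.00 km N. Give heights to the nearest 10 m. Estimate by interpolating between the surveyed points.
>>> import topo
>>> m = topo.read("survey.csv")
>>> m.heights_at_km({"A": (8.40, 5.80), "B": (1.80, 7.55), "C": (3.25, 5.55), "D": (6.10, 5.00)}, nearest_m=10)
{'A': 1620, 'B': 1600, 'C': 1520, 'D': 1490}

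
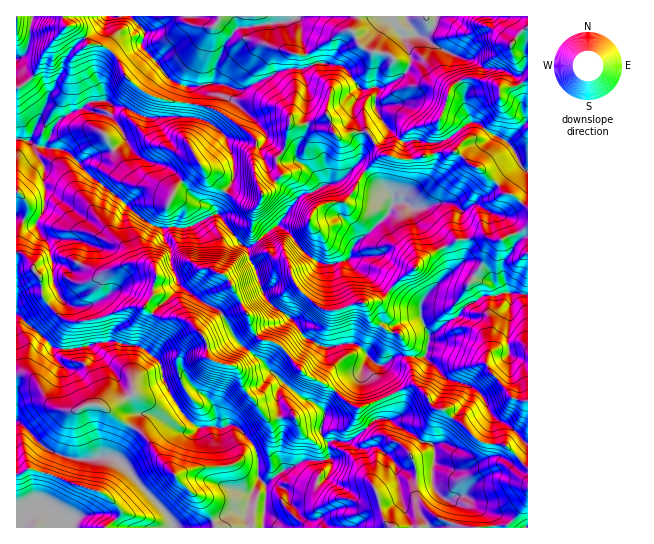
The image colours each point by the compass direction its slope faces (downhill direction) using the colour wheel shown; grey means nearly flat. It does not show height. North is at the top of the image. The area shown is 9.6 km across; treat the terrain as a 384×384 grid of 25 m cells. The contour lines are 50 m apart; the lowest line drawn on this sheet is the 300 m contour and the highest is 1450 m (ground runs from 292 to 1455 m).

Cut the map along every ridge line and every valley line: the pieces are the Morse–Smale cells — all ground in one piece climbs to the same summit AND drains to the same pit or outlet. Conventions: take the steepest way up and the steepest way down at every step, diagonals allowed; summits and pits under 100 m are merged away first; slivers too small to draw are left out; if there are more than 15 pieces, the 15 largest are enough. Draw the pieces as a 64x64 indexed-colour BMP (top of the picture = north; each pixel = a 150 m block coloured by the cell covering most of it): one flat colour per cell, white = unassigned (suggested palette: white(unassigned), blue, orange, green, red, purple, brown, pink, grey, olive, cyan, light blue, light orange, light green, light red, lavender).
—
<image width="64" height="64" href="data:image/bmp;base64,Qk12CAAAAAAAAHYAAAAoAAAAQAAAAEAAAAABAAQAAAAAAAAIAAATCwAAEwsAABAAAAAAAAAA////ALR3HwAOf/8ALKAsACgn1gC9Z5QAS1aMAMJ34wB/f38AIr28AM++FwDox64AeLv/AIrfmACWmP8A1bDFAAAAAAAAAAAAAAC7u7REREAAAAAAAAAAARERERERERERAAAAAAAAAAAAC7u7REREQAAAAAAAAAAREREREREREREAAAAAAAAAAAC7u7tERERAAAAAAAAAABEREREREREREQAAAAAAAAAAC7u7tEREREAAAAAAABERERERERERERERAAAAAAAAAAC7u7tEREREQAAAABEREREREREREREREREAAAAAAAAAC7u7tERERERAAAAAEREREREREREREREREQAAAAAAAAALu7tERERERIgAAAARERERERERERERERERAAAAAAAAALu7tEREREREiIAAAAERERER3d0REREREREAAAAAAAALu7tERERERESIgAAAARERER3d3REREREREQAAC7u7u7u7u0RERERERIiAAADRERER3d3dERERERERAAu7u7u7u7u0REREREREiIAADdER3d3d3d0REREREREAu7u7u7u7u0REREREREiIgADd3d3d3d3dEREREREREQu7u7u7u7u0REREREREiIiADd3d3d3d3RERERERERERu7u7u7u7tERERESIiIiIiIAN3d3d3d3RERERERERERG7u7u7u7tERERESIiIiIiDPd3d3d3d3d0REREREREREbu7RERERERERESIiIiIiDM93dd93d3d3RERERERERERu7tERERERERESIiIiIiDMz3dd33d3d3dERERERERERG7tERERERERERIiIiIiIMzPXd3d93d3dEREREREREREbtEREREREREREiIiIiIMzM3d3d3d93d0RERERERERERREREREREREREiIiIiIgzM3d3d3d3fd0RERERERERERFERERERERERESIiIiIMzM3d3d3d3d32REREREREREREURERERERERESIiIiDMzM3d3d3d3d3eZAAABERERERERRERIhERERESIiIiIMzM3d3d3d3d3eZkAAAERERERERFERIiIiIiIiIiIiIgzM3d3d3d5mZmZmZAAABEREREREURIiIiIiIiIiIiIgzM3d3d3d5mZmZmZkAAAERERERERSIiIiIiIiIiIiIgzM3d3d3d5mZmZmZmZAAAAEREREREAiIgzMziIiIgzMzMzd3d3d5mZmZmZmZmZAAABEREREQAAMzMzMzOIMzMzMzd3d3d5mZmZmZmZmZkAAAARERERAAADMzMzMzMzMzM3d3d3eZmZmZmZmZmZAAAAAAAREREAAAMzMzMzMzMzM3d3d3d5mZmZmZmZmZAAAAAAAABVVQAAAzMzMzMzMzN3d3d3d5mZmZmZmZmZAAAAAAAAAFVVAAADMzMzMzMzM3d3d3d3mZmZmZmZmQAAAAAAAAVVVVUAAAMzMzMzMzMzd3d3d3eZmZmZmZkAAAAAAAAFVVVVVQAAMzMzMzMzMzd3d3d3eZmZmZAAAAAAAAAAAABVVVVVAAAzMzMzMzMzN3d3d3d5mZmZAAAAAAAAAAAAAFVVVVUAADMzMzMzMzM3d3d3d/+ZmZAAAAAAAAAAAAAAVVVVVQADMzMzMzMzMzd3d3d///mZAAAAAAAAAAAAAABVVVVVAAMzMzMzMzMzx3d3d3///5AAAAAAAAAAAAAAAFVVVVUAAzMzMzMzM8zMzMd3////8AAAAAAAAAAAAAAAVVVVVQADMzMzMzM8zMzMzM//////AAAAAAAAAAAAAABVVVVVAAAzMzMzM8zMzMzM7//////wAAAAAAAABVUABVVVVVUAADMzMzM8zMzMzO7u//////8AAAAAAAVVVVVVVVVVVQAAMzMzPMzMzMzO7u7v/wD///8AAAAAVVVVVVVVVVVVAAAzMzPMzMzMzM7u7u//AA///yIAAAVVVVVVVVVVVVUAADMzPMzMzMzM7u7u7/8AD//yIiIAVVVVVVVVVVVVVQADMzPMzMzMzO7u7u7v/wAP/yIiIiVVVVVVVVVVVVVSAAMzPMzMzM7u7u7u7u//AA/yIiIiJVVVVVVVVVVVVVIAMzzMzMzM7u7u7u7u7/8ABiIiIiIlVVVVVVVVVVVVIgCqzMzMzMzu7u7u7u7//wBmIiIiIiVVVSIiIlVVVVIiAKrMzMzMzu7u7u7u7v/wBmYiIiIiJVVSIiIiJVVSIiIACqzMzMzO7u7u7u7//wBmZmYiIiIlVSIiIiIiVSIiIgAKqszMzO7uqqqv//8ABmZmZmZiIlVSIiIiIiIiIiIiAAqqqs7u7qqqqqr/AABmZmZmZmIiVVIiIiIiIiIiIiIACqqqqqqqqqqgAAAABmZmZmZmYiIlUiIiIiIiIiIiIgCqqqqqqqqqAAAAAABmZmZmZmZiIiVSIiIiIiIiIiIiCqqqqqqqqqAAAGZmBmZmZmZmZmIiIiIiIiIiIiIiIiIKqqqqqqqqAAAGZmZmZmZmZmZmIiIiIiIiIiIiIiIiIqqqqqqqqqAAAGZmZmZmZmZmZmIiIiIiIiIiIiIiIiIiqqqqqqqqoAAGZmZmZmZmZmZmYiIiIiIiIiIiIiIiIiIKqqqqqqoAAGZmZmZmZmZmZiIiIiIiIiIiIiIiIiIiIgCqqqqgAAAAZmZmZmZmZmYiIiIiIiIiIiIiIiIiIiIiAKqqqgAAAABmZmZmZmZmYiIiIiIiIiIiIiIiIiIiIiIAqqqqAAAAAGZmZmZmZmZiIiIiIiIiIiIiIiIiIiIiIgCqqgAAAAAGZmZmZmZmZmIiIiIiIiIiIiIiIiIiIiIi"/>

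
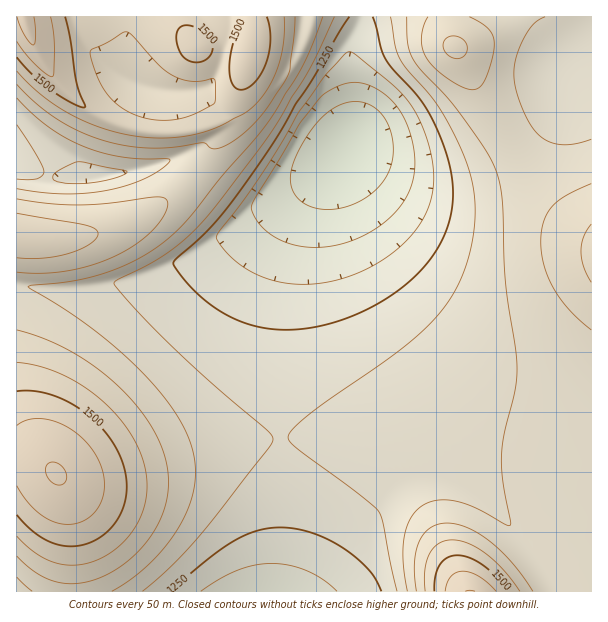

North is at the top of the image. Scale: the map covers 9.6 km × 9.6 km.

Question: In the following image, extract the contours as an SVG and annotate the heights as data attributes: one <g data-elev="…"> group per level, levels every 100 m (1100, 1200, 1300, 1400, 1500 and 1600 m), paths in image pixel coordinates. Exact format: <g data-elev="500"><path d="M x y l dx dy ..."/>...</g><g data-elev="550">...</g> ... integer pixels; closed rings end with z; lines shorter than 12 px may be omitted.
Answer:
<g data-elev="1100"><path d="M320 209l-11-3-7-4-6-6-4-7-1-7 0-9 6-20 17-27 17-16 10-5 10-3 9 0 9 3 8 4 6 7 8 16 2 21-5 20-11 16-17 12-21 7z"/></g><g data-elev="1200"><path d="M201 591l18-12 18-9 18-5 17-2 18 2 16 5 17 9 14 12"/><path d="M291 284l-24-5-22-11-20-17-8-11 0-4 41-57 23-35 18-32 24-34 22-24 6-2 45 36 12 13 9 13 9 23 6 24 2 21-3 18-7 18-11 16-15 15-20 14-21 10-22 8-23 3z"/></g><g data-elev="1300"><path d="M142 591l30-25 28-30 68-87 4-6 1-5-7-9-54-46-47-43-36-38-14-17-1-3 38-19 18-12 20-17 20-21 66-89 34-56 24-51"/><path d="M66 183l-12-3-1-4 7-6 17-8 7 0 43 9 0 2-5 3-18 5-18 2z"/><path d="M17 125l18 28 9 18-2 5-5 3-20 0"/><path d="M390 17l5 28 5 14 7 10 21 24 13 17 15 28 11 27 6 21 2 20-1 22-4 23-6 21-9 19-11 17-15 16-34 30-86 60-15 14-6 9 2 4 7 8 59 43 22 19 5 11 14 69"/></g><g data-elev="1400"><path d="M533 591l-20-27-22-22-23-14-10-4-11-1-9 1-7 4-6 5-6 9-5 21 2 28"/><path d="M17 556l21 18 10 5 11 3 12 2 12-1 24-8 13-8 12-10 20-23 12-25 4-14 1-13-3-23-9-22-14-23-20-23-24-21-25-17-29-14-28-9"/><path d="M17 272l24 1 24-2 25-5 23-9 20-11 17-13 13-15 5-14-3-6-6-1-51 6-27 2-31-1-33-5"/><path d="M591 184l-25 12-15 11-8 15-2 20 3 24 10 23 16 22 21 19"/><path d="M17 84l19 20 20 14 21 12 24 10 21 5 21 3 27 0 33-5 9 5 6 0 16-8 18-15 14-15 19-29 5-12 5-52"/><path d="M428 17l-5 10-2 11 1 10 4 10 8 10 13 10 15 9 11 3 7-3 6-9 7-21 1-15-2-7-4-6-19-12"/></g><g data-elev="1500"><path d="M508 591l-11-14-14-12-13-7-12-3-11 3-7 7-5 11-1 15"/><path d="M17 515l16 17 17 10 16 4 18-1 18-9 14-14 8-16 3-20-3-18-7-18-12-18-14-15-17-12-20-9-19-5-18 0"/><path d="M192 62l8 0 7-3 5-8 0-7-4-8-8-6-9-4-8 0-3 1-3 5 0 12 5 12z"/><path d="M17 57l16 18 18 15 23 14 7 3 4 0-8-24-7-44-5-22"/><path d="M244 17l-10 22-5 26 1 10 2 8 4 5 4 2 6-1 8-6 7-9 5-11 3-12 1-12 0-12-3-10"/></g><g data-elev="1600"><path d="M57 485l5 0 3-2 2-4-1-5-6-9-9-3-4 3-1 8 4 7z"/><path d="M17 17l7 18 5 6 4 4 2-1 1-8-2-19"/></g>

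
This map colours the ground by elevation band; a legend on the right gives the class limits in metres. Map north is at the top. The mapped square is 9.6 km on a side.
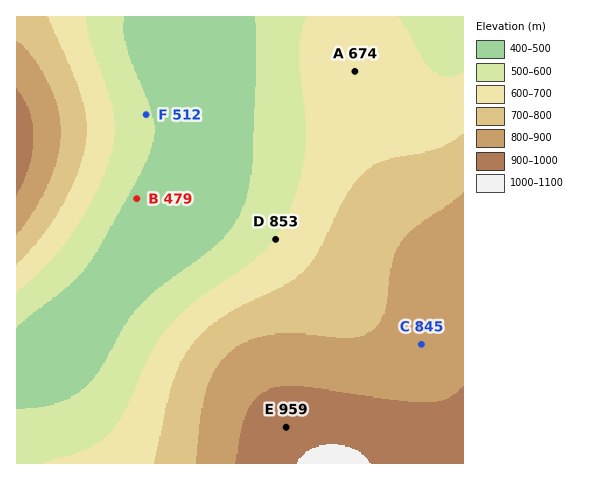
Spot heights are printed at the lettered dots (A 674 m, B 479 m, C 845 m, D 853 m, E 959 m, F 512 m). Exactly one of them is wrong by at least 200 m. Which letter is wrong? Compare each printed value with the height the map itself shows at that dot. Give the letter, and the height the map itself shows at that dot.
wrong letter D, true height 603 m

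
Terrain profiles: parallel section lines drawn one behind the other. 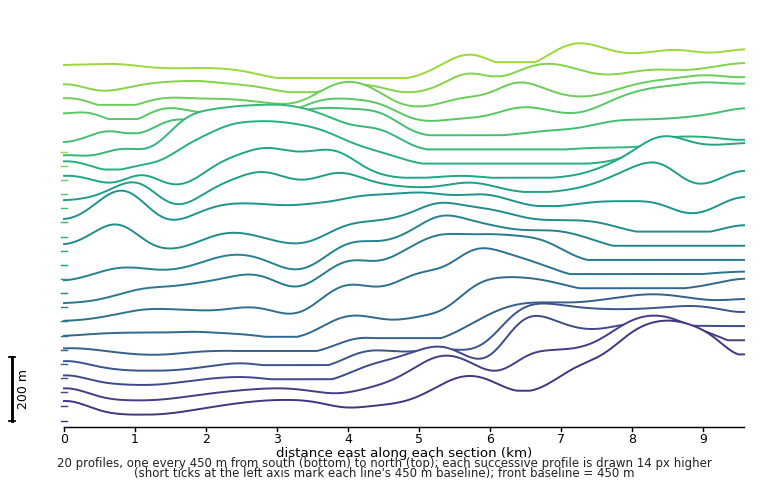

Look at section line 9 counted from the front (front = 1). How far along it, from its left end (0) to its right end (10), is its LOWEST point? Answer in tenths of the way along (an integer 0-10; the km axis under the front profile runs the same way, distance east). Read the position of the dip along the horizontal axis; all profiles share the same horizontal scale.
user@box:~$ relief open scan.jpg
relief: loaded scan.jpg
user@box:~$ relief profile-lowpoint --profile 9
0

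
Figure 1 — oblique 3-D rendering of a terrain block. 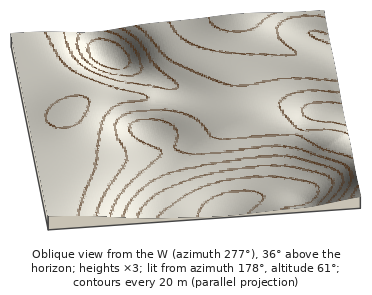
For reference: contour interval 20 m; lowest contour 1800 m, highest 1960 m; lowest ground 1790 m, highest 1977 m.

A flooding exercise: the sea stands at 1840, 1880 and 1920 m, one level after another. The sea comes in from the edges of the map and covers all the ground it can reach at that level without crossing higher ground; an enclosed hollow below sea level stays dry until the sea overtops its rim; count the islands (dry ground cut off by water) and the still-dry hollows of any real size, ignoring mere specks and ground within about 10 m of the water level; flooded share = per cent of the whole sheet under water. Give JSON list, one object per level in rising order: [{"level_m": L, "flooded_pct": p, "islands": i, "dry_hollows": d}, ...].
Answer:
[{"level_m": 1840, "flooded_pct": 11, "islands": 0, "dry_hollows": 0}, {"level_m": 1880, "flooded_pct": 27, "islands": 0, "dry_hollows": 0}, {"level_m": 1920, "flooded_pct": 63, "islands": 0, "dry_hollows": 0}]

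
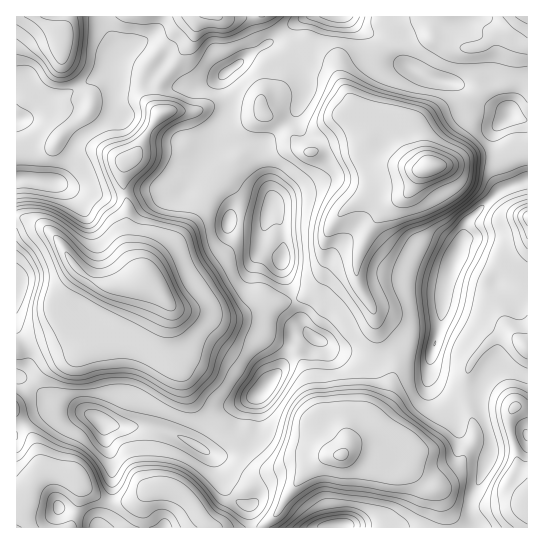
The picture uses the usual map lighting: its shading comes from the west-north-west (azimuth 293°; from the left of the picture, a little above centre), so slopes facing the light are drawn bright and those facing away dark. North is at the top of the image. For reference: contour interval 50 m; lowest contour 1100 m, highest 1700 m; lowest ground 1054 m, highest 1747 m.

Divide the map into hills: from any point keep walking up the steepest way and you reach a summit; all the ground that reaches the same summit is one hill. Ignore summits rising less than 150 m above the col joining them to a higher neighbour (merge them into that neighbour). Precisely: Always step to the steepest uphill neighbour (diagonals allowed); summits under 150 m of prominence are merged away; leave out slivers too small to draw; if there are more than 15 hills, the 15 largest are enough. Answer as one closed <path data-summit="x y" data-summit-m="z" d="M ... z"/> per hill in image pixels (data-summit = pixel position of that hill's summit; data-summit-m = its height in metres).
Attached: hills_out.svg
<path data-summit="143 282" data-summit-m="1744" d="M113 67l-4 5-16 7-14 9-34 13-16 15-13 5 0 254 19 12 15 14 41 14 15 9 11 3 33 0 12 2 31 14 16 10 9 0 6-4 9-14 11-29 13-10 23-26 15-35 12-2 1-2-9-14-10-34-6-13-2-12-18-13 2-23-36-1 0-8-6-8-22-12-14-3 6-13 23-32 0-15 13-25 0-7-6-16 0-5-25 10-19 0-6-3-15-13-11 10-25-1-7-3z"/><path data-summit="430 166" data-summit-m="1747" d="M347 16l-40 0-14 8-23 19-17 9-30 23 6 30-13 25 0 15-23 32-6 13 14 3 22 12 6 8 0 8 36 1-2 23 18 13 2 12 6 13 10 34 9 16 7 6 18 10 34 11 11-1 21-12 32 4 4-5 6-25 6-40 16-40 5-20 30-29 30-13 0-58-13-4-8-5-28-11-21-17-24-4-13-5-18-11-14-20-30-16z"/><path data-summit="342 455" data-summit-m="1614" d="M307 333l-12 2-15 35-21 24-2 28-8 19-10 8-17 7-11-1-18-12-31-14-12-2-40-2-25-13-27-7-8-4-20-18-13-7-1 151 461 1-8-18 2-11 20-45 0-16-11-31-1-14-24 0-17-8-9-10 2-24-32-4-21 12-11 1-34-11z"/><path data-summit="527 17" data-summit-m="1484" d="M527 16l-179 1 11 11 30 16 14 20 18 11 13 5 24 4 21 17 28 11 8 5 12 3z"/><path data-summit="214 17" data-summit-m="1508" d="M306 16l-205 0-1 5 4 9 13 19 0 8-4 6 0 11 2 3 7 3 25 1 11-10 17 14 23 2 19-7 36-28 25-15 15-13z"/><path data-summit="62 37" data-summit-m="1518" d="M99 16l-83 1 1 103 8-1 20-18 26-9 41-23 5-12 0-8-13-19z"/><path data-summit="527 503" data-summit-m="1518" d="M501 365l-6 0-8 9-8 17 1 16 11 31 0 16-19 41-3 15 9 18 49 0 1-151z"/><path data-summit="527 217" data-summit-m="1482" d="M527 180l-29 12-30 29-5 20-7 14 2 8 43 21 27 1z"/>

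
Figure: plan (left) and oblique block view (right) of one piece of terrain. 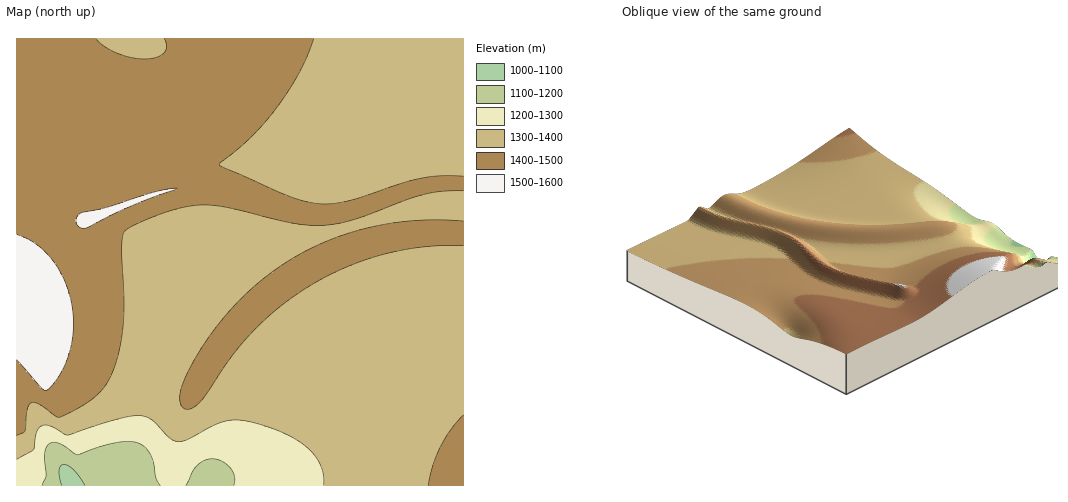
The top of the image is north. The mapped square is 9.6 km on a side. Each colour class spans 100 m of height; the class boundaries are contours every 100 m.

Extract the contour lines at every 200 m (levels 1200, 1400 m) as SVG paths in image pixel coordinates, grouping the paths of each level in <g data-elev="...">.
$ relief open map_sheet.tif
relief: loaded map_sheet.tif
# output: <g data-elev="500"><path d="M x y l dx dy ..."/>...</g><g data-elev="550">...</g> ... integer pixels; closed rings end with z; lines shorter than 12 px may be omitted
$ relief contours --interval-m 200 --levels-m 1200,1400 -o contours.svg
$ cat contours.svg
<g data-elev="1200"><path d="M42 485l4-9-1-24 2-6 3-3 10 1 17 11 30-10 22-4 11 3 8 7 5 10 3 17 4 7"/><path d="M186 485l11-19 7-6 9-1 9 2 8 7 4 8 0 9"/></g><g data-elev="1400"><path d="M17 435l8-4 2-21 4-7 3-1 5 2 16 12 5 1 31-17 10-9 8-11 9-23 5-30 1-25-2-48 0-16 3-7 7-5 40-16 16-4 15-1 26 3 66 16 18 1 15 0 29-6 67-25 17-3 22 0"/><path d="M463 415l-12 15-11 17-7 19-5 19"/><path d="M463 221l-47-1-47 8-44 14-21 10-20 12-20 14-19 16-17 19-17 20-15 24-11 22-5 15 1 11 3 3 4 1 9-5 10-10 26-39 22-25 29-27 34-22 35-16 36-12 37-6 37-1"/><path d="M463 176l-23 0-19 2-19 5-52 17-15 3-13 1-15-2-16-5-71-31 0-3 19-15 16-15 23-27 22-35 14-32"/><path d="M164 39l3 8-3 6-7 4-12 2-14-2-14-4-12-6-9-8"/></g>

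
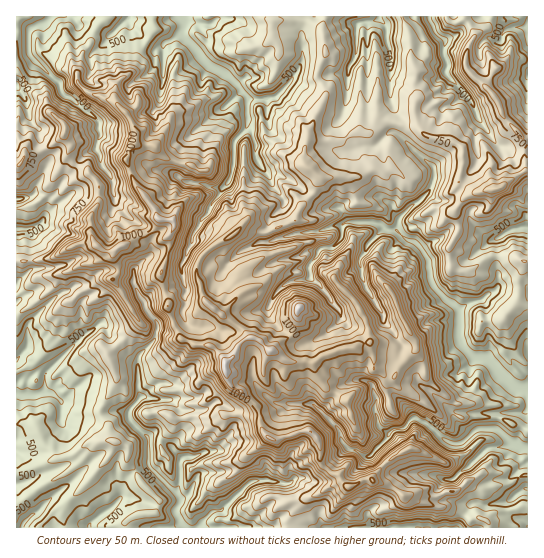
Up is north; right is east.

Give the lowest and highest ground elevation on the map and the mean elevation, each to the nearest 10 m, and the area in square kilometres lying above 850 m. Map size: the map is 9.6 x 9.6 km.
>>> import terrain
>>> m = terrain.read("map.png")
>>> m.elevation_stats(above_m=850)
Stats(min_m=380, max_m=1190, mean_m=670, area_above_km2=17.2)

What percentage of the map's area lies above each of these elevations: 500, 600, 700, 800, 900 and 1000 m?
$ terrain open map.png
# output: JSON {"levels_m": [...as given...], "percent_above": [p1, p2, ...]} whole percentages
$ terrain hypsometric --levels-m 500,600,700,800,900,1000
{"levels_m": [500, 600, 700, 800, 900, 1000], "percent_above": [82, 62, 39, 24, 14, 4]}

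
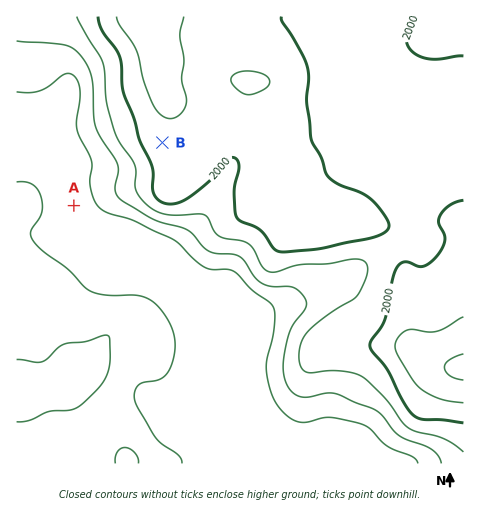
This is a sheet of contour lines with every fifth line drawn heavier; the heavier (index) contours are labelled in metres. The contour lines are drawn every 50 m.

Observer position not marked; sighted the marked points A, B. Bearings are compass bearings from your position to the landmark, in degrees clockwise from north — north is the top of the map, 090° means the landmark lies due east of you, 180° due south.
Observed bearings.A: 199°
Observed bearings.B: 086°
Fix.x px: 94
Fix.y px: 147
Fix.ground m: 1870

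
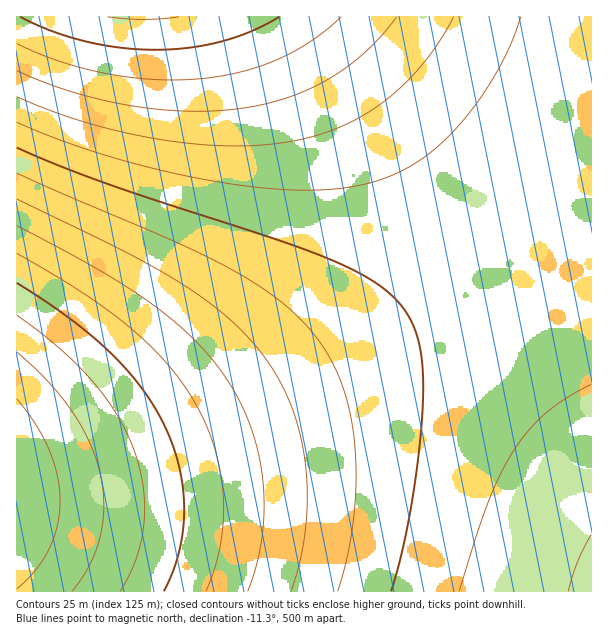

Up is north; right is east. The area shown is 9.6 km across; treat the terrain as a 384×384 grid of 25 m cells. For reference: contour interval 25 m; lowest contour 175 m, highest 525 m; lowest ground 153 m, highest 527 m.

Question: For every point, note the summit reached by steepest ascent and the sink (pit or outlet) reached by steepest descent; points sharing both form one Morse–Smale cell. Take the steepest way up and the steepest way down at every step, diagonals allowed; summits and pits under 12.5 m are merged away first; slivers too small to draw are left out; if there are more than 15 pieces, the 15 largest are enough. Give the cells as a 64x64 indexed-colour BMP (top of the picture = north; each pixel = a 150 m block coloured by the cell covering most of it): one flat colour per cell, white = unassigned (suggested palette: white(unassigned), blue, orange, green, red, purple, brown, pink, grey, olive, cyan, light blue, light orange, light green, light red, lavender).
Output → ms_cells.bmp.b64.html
<image width="64" height="64" href="data:image/bmp;base64,Qk12CAAAAAAAAHYAAAAoAAAAQAAAAEAAAAABAAQAAAAAAAAIAAATCwAAEwsAABAAAAAAAAAA////ALR3HwAOf/8ALKAsACgn1gC9Z5QAS1aMAMJ34wB/f38AIr28AM++FwDox64AeLv/AIrfmACWmP8A1bDFACIiIiIiIiIiIiIiIiIiIiIiIiIiIiIiIiIiIiIiIiIiIiIiIiIiIiIiIiIiIiIiIiIiIiIiIiIiIiIiIiIiIiIiIiIiIiIiIiIiIiIiIiIiIiIiIiIiIiIiIiIiIiIiIiIiIiIiIiIiIiIiIiIiIiIiIiIiIiIiIiIiIiIiIiIiIiIiIiIiIiIiIiIiIiIiIiIiIiIiIiIiIiIiIiIiIiIiIiIiIiIiIiIiIiIiIiIiIiIiIiIiIiIiIiIiIiIiIiIiIiIiIiIiIiIiIiIiIiIiIiIiIiIiIiIiIiIiIiIiIiIiIiIiIiIiIiIiIiIiIiIiIiIiIiIiIiIiIiIiIiIiIiIiIiIiIiIiIiIiIiIiIiIiIiIiIiIiIiIiIiIiIiIiIiIiIiIiIiIiIiIiIiIiIiIiIiIiIiIiIiIiIiIiIiIiIiIiIiIiIiIiIiIiIiIiIiIiIiIiIiIiIiIiIiIiIiIiIiIiIiIiIiIiIiIiIiIiIiIiIiIiIiIiIiIiIhEiIiIiIiIiIiIiIiIiIiIiIiIiIiIiIiIiIiIiIiIiERERIiIiIiIiIiIiIiIiIiIiIiIiIiIiIiIiIiIiIiIRERERESIiIiIiIiIiIiIiIiIiIiIiIiIiIiIiIiIiIhERERERERIiIiIiIiIiIiIiIiIiIiIiIiIiIiIiIiIiEREREREREREiIiIiIiIiIiIiIiIiIiIiIiIiIiIiIiIREREREREREREiIiIiIiIiIiIiIiIiIiIiIiIiIiIiIhEREREREREREREiIiIiIiIiIiIiIiIiIiIiIiIiIiIiERERERERERERERESIiIiIiIiIiIiIiIiIiIiIiIiIiIRERERERERERERERESIiIiIiIiIiIiIiIiIiIiIiIiIhERERERERERERERERESIiIiIiIiIiIiIiIiIiIiIiIiERERERERERERERERERESIiIiIiIiIiIiIiIiIiIiIiIRERERERERERERERERERESIiIiIiIiIiIiIiIiIiIiIhERERERERERERERERERERESIiIiIiIiIiIiIiIiIiIiERERERERERERERERERERERESIiIiIiIiIiIiIiIiIiIREREREREREREREREREREREREiIiIiIiIiIiIiIiIiIhEREREREREREREREREREREREREiIiIiIiIiIiIiIiIiEREREREREREREREREREREREREREiIiIiIiIiIiIiIiIREREREREREREREREREREREREREREiIiIiIiIiIiIiIhEREREREREREREREREREREREREREREiIiIiIiIiIiIiERERERERERERERERERERERERERERERIiIiIiIiIiIiIRERERERERERERERERERERERERERERERIiIiIiIiIiIhERERERERERERERERERERERERERERERERIiIiIiIiIiERERERERERERERERERERERERERERERERESIiIiIiIiIRERERERERERERERERERERERERERERERERESIiIiIiIhERERERERERERERERERERERERERERERERERESIiIiIiEREREREREREREREREREREREREREREREREREREiIiIiIREREREREREREREREREREREREREREREREREREREiIiIhEREREREREREREREREREREREREREREREREREREREiIiERERERERERERERERERERERERERERERERERERERERIiIRERERERERERERERERERERERERERERERERERERERERIhERERERERERERERERERERERERERERERERERERERERESERERERERERERERERERERERERERERERERERERERERERERERERERERERERERERERERERERERERERERERERERERERERERERERERERERERERERERERERERERERERERERERERERERERERERERERERERERERERERERERERERERERERERERERERERERERERERERERERERERERERERERERERERERERERERERERERERERERERERERERERERERERERERERERERERERERERERERERERERERERERERERERERERERERERERERERERERERERERERERERERERERERERERERERERERERERERERERERERERERERERERERERERERERERERERERERERERERERERERERERERERERERERERERERERERERERERERERERERERERERERERERERERERERERERERERERERERERERERERERERERERERERERERERERERERERERERERERERERERERERERERERERERERERERERERERERERERERERERERERERERERERERERERERERERERERERERERERERERERERERERERERERERERERERERERERERERERERERERERERERERERERERERERERERERERERERERERERERERERERERERERERERERERERERERERERERERERERERERERERERERERERERERERERERERERERERERERERERERERERERERERERERERERERERERERERERERERERERERERERERERERERERERERERERERERERERERERERERERERERERERERERERERERERERERERERERERERERERERERERERERERERERERERERERER"/>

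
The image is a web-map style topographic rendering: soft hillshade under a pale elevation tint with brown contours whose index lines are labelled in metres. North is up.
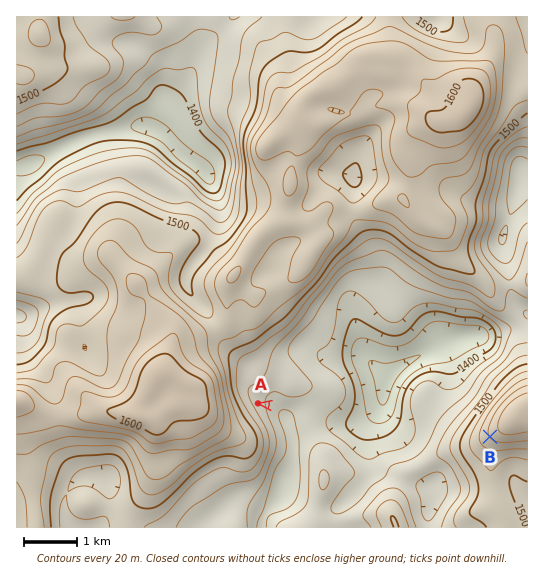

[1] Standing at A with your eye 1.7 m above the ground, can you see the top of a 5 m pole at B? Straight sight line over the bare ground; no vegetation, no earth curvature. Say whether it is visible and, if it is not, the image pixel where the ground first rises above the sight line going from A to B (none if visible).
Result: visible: true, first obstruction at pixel None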